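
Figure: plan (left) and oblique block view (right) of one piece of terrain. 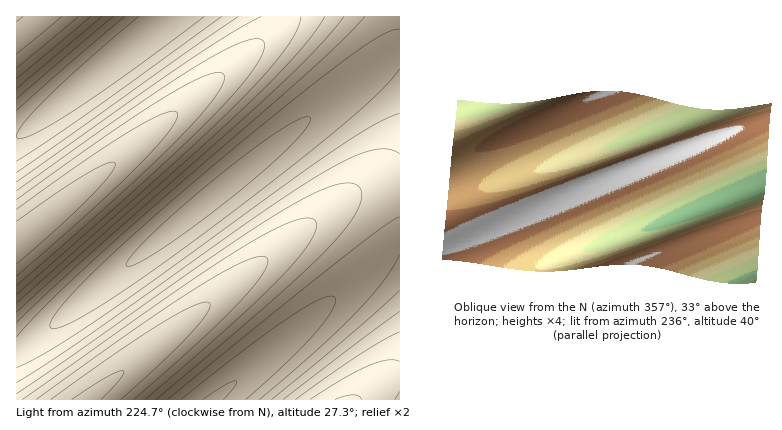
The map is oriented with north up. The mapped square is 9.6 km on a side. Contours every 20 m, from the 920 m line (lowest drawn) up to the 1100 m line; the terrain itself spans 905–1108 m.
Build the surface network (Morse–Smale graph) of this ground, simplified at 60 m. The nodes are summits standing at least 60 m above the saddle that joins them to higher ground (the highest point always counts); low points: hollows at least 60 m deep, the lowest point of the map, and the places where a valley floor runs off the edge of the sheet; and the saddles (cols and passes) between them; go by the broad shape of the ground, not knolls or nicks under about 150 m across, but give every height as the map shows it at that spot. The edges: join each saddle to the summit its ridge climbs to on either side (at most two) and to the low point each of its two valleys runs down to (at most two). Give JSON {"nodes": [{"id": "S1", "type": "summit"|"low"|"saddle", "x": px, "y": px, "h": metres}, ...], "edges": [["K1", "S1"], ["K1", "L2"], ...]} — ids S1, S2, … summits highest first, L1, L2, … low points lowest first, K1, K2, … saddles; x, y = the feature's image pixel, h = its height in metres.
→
{"nodes": [
{"id": "S1", "type": "summit", "x": 216, "y": 194, "h": 1108},
{"id": "S2", "type": "summit", "x": 160, "y": 26, "h": 1080},
{"id": "L1", "type": "low", "x": 20, "y": 240, "h": 905},
{"id": "L2", "type": "low", "x": 30, "y": 26, "h": 931},
{"id": "L3", "type": "low", "x": 88, "y": 398, "h": 935},
{"id": "L4", "type": "low", "x": 348, "y": 400, "h": 937},
{"id": "K1", "type": "saddle", "x": 16, "y": 352, "h": 1068},
{"id": "K2", "type": "saddle", "x": 16, "y": 136, "h": 1060},
{"id": "K3", "type": "saddle", "x": 400, "y": 238, "h": 1042},
{"id": "K4", "type": "saddle", "x": 280, "y": 16, "h": 994}],
"edges": [["K1", "S1"], ["K1", "L1"], ["K1", "L3"], ["K2", "S2"], ["K2", "L1"], ["K2", "L2"], ["K3", "S1"], ["K3", "L3"], ["K3", "L4"], ["K4", "S1"], ["K4", "S2"], ["K4", "L1"]]}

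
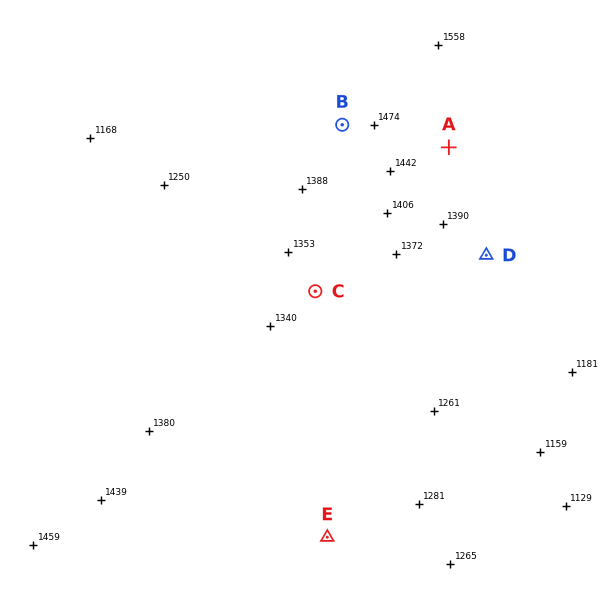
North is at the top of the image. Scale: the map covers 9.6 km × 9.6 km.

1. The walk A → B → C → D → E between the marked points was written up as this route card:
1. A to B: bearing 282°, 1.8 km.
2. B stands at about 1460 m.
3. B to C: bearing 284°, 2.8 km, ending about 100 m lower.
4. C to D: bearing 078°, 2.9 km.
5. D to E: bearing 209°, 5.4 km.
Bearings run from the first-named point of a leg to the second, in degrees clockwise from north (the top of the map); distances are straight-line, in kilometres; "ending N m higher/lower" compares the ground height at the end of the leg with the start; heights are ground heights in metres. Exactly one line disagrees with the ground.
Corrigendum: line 3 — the bearing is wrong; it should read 189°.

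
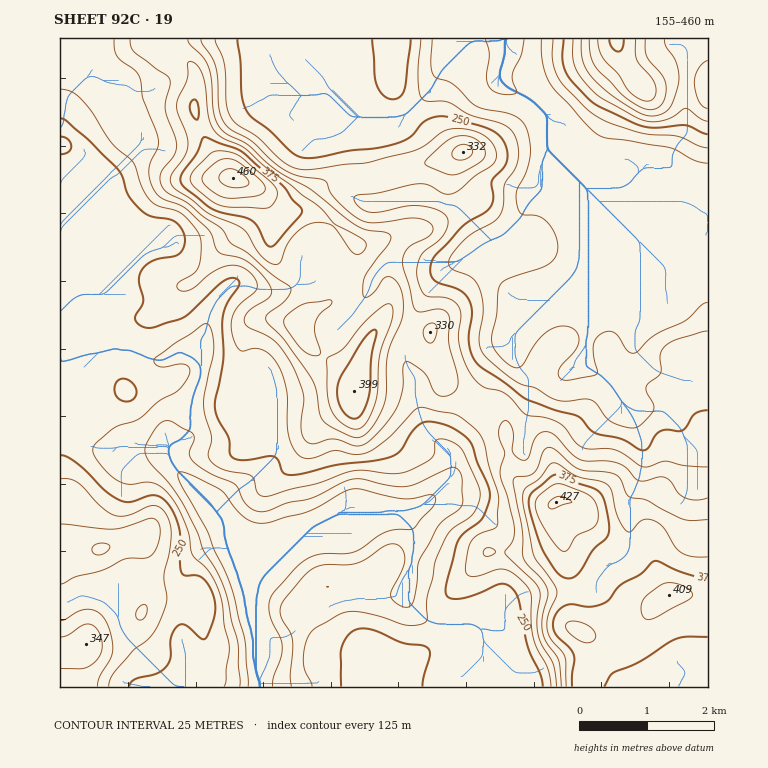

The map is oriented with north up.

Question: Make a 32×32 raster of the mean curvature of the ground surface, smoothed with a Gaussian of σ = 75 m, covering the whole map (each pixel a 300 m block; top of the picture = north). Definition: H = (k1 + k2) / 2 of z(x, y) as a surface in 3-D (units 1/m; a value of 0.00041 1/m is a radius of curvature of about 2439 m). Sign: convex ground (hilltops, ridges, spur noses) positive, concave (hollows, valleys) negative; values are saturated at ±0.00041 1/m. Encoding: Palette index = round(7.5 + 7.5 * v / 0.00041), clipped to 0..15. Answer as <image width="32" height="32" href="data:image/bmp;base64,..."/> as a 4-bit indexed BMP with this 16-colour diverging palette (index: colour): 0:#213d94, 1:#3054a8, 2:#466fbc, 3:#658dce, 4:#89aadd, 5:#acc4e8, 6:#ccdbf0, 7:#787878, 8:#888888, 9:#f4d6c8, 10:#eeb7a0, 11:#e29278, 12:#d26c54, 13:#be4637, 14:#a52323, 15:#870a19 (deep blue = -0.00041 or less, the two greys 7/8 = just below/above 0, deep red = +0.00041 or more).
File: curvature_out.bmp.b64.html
<image width="32" height="32" href="data:image/bmp;base64,Qk12AgAAAAAAAHYAAAAoAAAAIAAAACAAAAABAAQAAAAAAAACAAATCwAAEwsAABAAAAAAAAAAlD0hAKhUMAC8b0YAzo1lAN2qiQDoxKwA8NvMAHh4eACIiIgAyNb0AKC37gB4kuIAVGzSADdGvgAjI6UAGQqHAGkzZ4vCeIeImWZ3YU+Wd3e9l5d6sSjIipmXd1NaeHd3j2aEa7EomLuIiHcn/qmXZ0la1Y5gjHaHY4VnNvuGmmZld7e/M4uoZUO6dSGGWJzbhlWVnBZXzLuDe7Q2uUZ6loy3qGU3ZHZa1IjsmtpVWUWaruyERVVVRZR6xhq4p4x5Z2X+QkqGVGRFVUc/yuOJZppkuQJct5UUZSUln//WaGa4RoI4hZuZV6pyW7LUe1qIdGdknMpYtZiJkopW0mk2ZZdmZEaJeMboZCWLmbVXWniJinZauWWK+XZ4qqiJgzaJh5yZSKhkW/pmu5yGJoSJh2aZaXS4RIjqNZx4GEVoh3Z2VWVitRnFvRbJQiqmiVrLiYiXUcmPkl9W+FNWuYlWiYmImoKtvLk5482WZmZndlh3dovEEjZrdOVZhVZ3d3d4d3aZmgHIZYWVJHeHd3d3d3d3ZUma81XadlJIvJZ3d4d3d2IUVfZL69/4RGt2d3eId3VhO5at6xA2aLpHd3d3h3dlne//+4RHU0d4NXd3d3d3RZrf/1BbvPysiYR3eHZWlHlSXOcCRFVnr/yVeHU0SFa5RboCRndmRXqplWVlVlhomVn4FGeHd3aHNWU0dd9aiGZl+jV4d4i3R1RmaJr/S4Zlh+tWeHd3uDeFhZq7xleXe6qDVneId7pHhlZ4z3Nn"/>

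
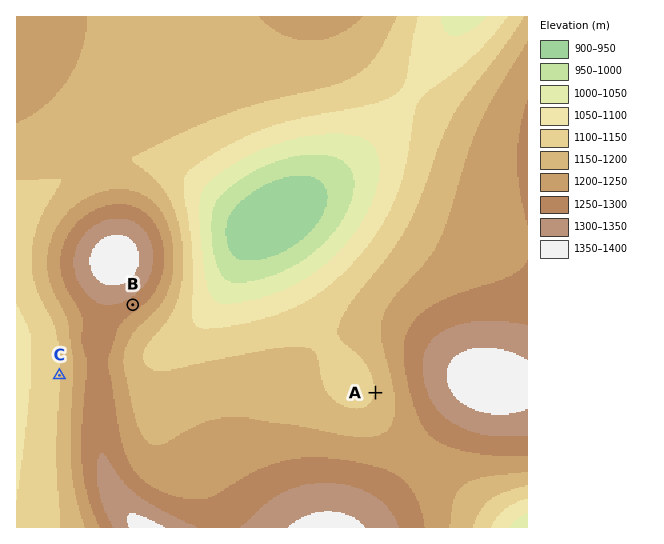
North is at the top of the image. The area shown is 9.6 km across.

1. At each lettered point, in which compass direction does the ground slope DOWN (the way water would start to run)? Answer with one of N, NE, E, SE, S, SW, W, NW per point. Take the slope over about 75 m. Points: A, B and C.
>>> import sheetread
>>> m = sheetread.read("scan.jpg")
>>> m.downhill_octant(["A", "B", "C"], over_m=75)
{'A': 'W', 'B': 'SE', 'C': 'W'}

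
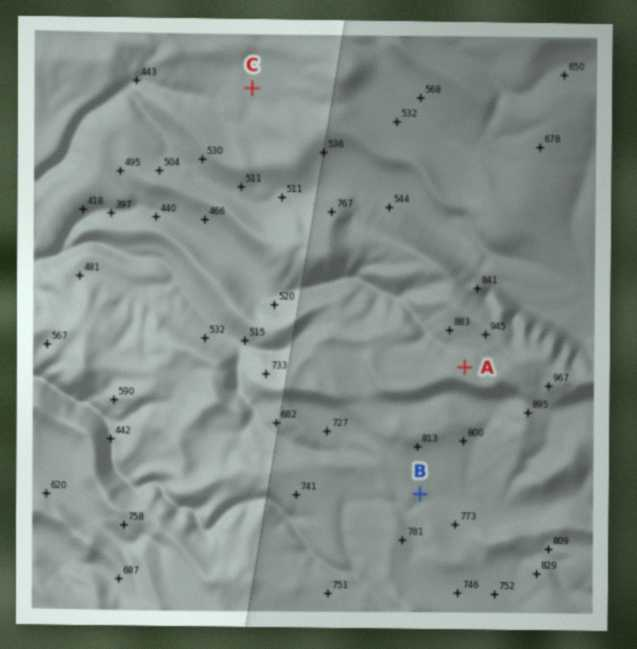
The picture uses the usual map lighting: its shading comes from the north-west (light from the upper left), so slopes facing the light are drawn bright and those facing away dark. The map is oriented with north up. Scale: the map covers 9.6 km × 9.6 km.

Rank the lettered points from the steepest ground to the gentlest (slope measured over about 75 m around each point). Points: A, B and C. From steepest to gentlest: A B C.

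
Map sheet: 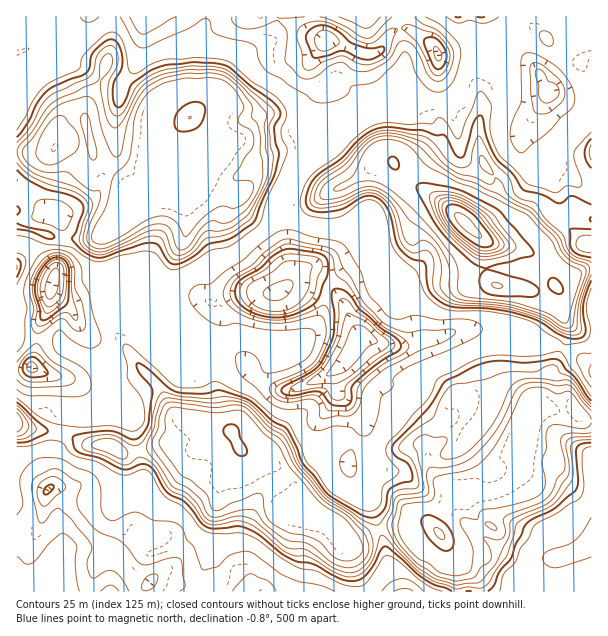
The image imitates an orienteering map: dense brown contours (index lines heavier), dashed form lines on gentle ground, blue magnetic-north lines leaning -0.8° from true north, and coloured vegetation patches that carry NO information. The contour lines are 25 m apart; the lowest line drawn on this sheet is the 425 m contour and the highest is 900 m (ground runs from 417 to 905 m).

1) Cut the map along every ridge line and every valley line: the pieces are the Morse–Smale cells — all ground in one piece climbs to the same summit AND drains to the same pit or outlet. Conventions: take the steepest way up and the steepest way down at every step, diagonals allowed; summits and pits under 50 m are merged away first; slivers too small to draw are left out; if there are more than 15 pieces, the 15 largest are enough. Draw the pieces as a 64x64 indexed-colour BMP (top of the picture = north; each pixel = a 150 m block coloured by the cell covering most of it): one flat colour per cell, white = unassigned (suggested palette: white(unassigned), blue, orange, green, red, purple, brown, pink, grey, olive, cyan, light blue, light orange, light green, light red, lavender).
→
<image width="64" height="64" href="data:image/bmp;base64,Qk12CAAAAAAAAHYAAAAoAAAAQAAAAEAAAAABAAQAAAAAAAAIAAATCwAAEwsAABAAAAAAAAAA////ALR3HwAOf/8ALKAsACgn1gC9Z5QAS1aMAMJ34wB/f38AIr28AM++FwDox64AeLv/AIrfmACWmP8A1bDFAMzMzMzMzMzMzMzMzDMzMzMzMzMzMwAAAAd3d3AAAAAAzMzMzMzMzMwzMzMzMzMzMzMzMzMzAAAAB3d3dwAAAADMzMzMzMzMzDMzMzMzMzMzMzMzMzMAAAAHd3d3dwAAAMzMzMzMzMzMMzMzMzMzMzMzMzMzMAAAAAd3d3d3cAAAzMzMzMwzzMwzMzMzMzMzMzMzMzMwAAAAd3d3d3d3dwDMzMzMwzM8zDMzMzMzMzMzMzMzMzAAAAB3d3d3d3d3d8zMzMwzMzMzMzMzMzMzMzMzM4iDAAAAB3d3d3d3d3d3zMzMwzMzMzMzMzMzMzMzMzM4iIhERABHd3d3d3d3d3fMzMzDMzMzMzMzMzMzMzMzM4iIiEREREd3d3d3d3d3d8zMzDMzMzMzMzMzMzMzMzOIiIiERERERHd3d3d3d3d3zMzMMzMzMzMzMzMzMzM4iIiIiIRERERER3d3d3d3d3fMwMMzMzMzMzMzMzMzMziIiIiIRERERERERER3d3d3dwAAMzMzMzMzMzMzMzMziIiIiIREREREREREREd3d3d3AAAzMzMzMzMzMzMzMzOIiIiIhERERERERERERHd3d3cAADMzMzMzMzMzMzMzOIiIiIiEREREREREREREd3d3dwAAMzMzMzMzMzMzMzOIiIiIiIRERERERERERER3d3d3AAAzM/////////8zOIiIiIiIiERERERERERERHd3d3cAAAP///////////OIiIiIiIiIRERERERERERER3d3dwAAD//////////uCIiIiIiIiIhERERERERERERHd3d3AAAP////////7u4IiIiIiIiIiEREREREREREREd3d3AAAAD///////7u7oiIiIiIiIiERERERERERERERAAAAAAAAP///////u7uiIiIiIiIiEREREREREREREREAAAAAAAA///////u7u6IiIiCiIiIRERERERERERERERAAAAAAAD//////u7u4IiIgiIiKIREREREREREREREREAAAAAAAADwAA/u7u7oiIgiIiIiJEREREREREREREREQAAAAAAAAAAADu7u7giIgiIiIiIiREREREREREREREREAAAAAAAAAAAO7u7uAIiCIiIiIiIkREREREREREREREQAAAAAAAAAAO7u7u4ACCIiIiIiIiJEQiJEREREREREIiAAAAAAAAAO7u7u7uAJmZmZmSIiIiIiIiIiREREQiIiIAAAAAAAAA7u7u7u7gmZmZmZkiIiIiIiIiIiIiIiIiIgIgAAAAAA7u7u7u7uCZmZmZmZIiIiIiIiIiIiIiIiIiIiAAAAAADu7u7u7u4JmZmZmZkiIiIiIiIiIiIiIiIiIiIAAAAAAO7u5VXu5dCZmZmZmSIiIiIiIiIiIiIiIiIiIgAAAAAADu5VVVVV3d3d2ZmZIiIiIiIiIiIiIiIiIiIiAAAAAAAA5VVVVV3d3d3dmZmSIiIiIiIiIiIiIiIiIiIAAAAAAABVVVVVXd3d3d2ZmZkiIiIiIiIiIiIiIiIiIgAAAAAAAFVVVVVd3d3d3ZmZmZkiIiIiIiIiIiIiIiIiAAAAAAAAVVVVVd3d3d3dmZmZmZIiIiIiIiIiIiIiIiIAAAAAAABVVVVd3d3d3d2ZmZmZmSIiIiIiIiIiIiIiIlAAVVVQBVVVVV3d3d3d3ZmZmZmZmZIiIiIiZmIiIiIiVVVVVVVVVVVVXd3d3d3dmZmZmZmZmSIiIiZmZiIiIiJVVVVVVVVVVVVd3d3d3d2ZmZmZmZmZkiIiJmZmYiIiIlVVVVVVVVVVVV3d3d3d2ZmZmZmZmZmZIrsiZmZmImYmVVVVVVVVVVVVXd3d3dEaqqmZmZmZmZmbu7ImZmZmZmZVVVVVVVVVVVXd3d0RERGqqqmZmZmZmbu7siZmZmZmZlVVVVVVVVVVVR3dEREREaqqqqmZmZm7u7u7JmZmZmZmVVVVVVVVVVVVERERERERGqqqqqmZm7u7u7smZmZmZmZVVVVVVVVVVVURERERERERqqqqqpm7u7u7u2ZmZmZmZlVVVVVVVVVVVREREREREREaqqqqqru7u7u7ZmZmZmZmVVVVVVVVVVVVURERERERERGqqqqqq7u7u7ZmZmZmZmZVVRFVVVVVVVVVERERERERGqqqqqqru7u7tmZmZmZmZlVVERFVVVVVVVUREREREREaqqqqqqu7u7u2ZmZmZmZmVVVREVVVVVVVURERERERERqqqqqqq7u7u7tmZmZmZmZVVVERVVVVVVERERERERERGqqqqqqru7u7u2ZmZmZmZlVVERFVVVVREREREREREREaqqqqqru7u7u7ZmZmZmZmVVURERVVVRERERERERERERGqqqqqu7u7u7tmZmZmZmZVURERFVVREREREREREREREaqqqqq7u7u7tmZmZmZmZlVRERERUREREREREREREREaqqqqqru7u7u2ZmZmZmZmVRERERERERERERERERERERqqqqqqq7u7u7ZmZmZmZmBVERERERERERERERERERERGqqqqqqru7u7tmZmZmZmABERERERERERERERERERERERqqqqqqu7u7u2ZmZmZgAAERERERERERERERERERERERGqqqqqq7u7u7ZmZmZgAAARERERERERERERERERERERqqqqqqqru7u7tmZmZgAAABEREREREREREREREREREaqqqqqqqru7u7u2ZmZgAAAA"/>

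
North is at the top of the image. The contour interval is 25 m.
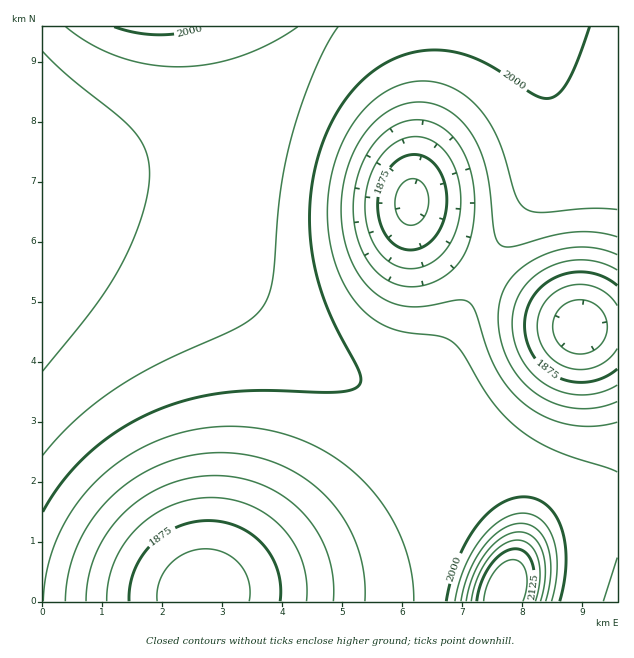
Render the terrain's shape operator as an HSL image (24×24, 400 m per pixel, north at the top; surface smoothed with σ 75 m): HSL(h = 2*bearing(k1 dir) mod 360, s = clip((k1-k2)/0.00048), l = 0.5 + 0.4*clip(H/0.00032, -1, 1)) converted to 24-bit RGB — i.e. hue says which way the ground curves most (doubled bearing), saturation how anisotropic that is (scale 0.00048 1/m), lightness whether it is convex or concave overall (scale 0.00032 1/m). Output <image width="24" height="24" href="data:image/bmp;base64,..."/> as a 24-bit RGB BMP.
<image width="24" height="24" href="data:image/bmp;base64,Qk32BgAAAAAAADYAAAAoAAAAGAAAABgAAAABABgAAAAAAMAGAAATCwAAEwsAAAAAAAAAAAAAiohzhYRxf39veHhucXJsbG5ra25rbG9rcXRteHpugIFvhoZxi4pzjIx1jIt4f4Z4GUyHA064++DQ+ODR8ce9ACd7P1uLfn+AioFzhn1xgHhweXNvc29ub25tbG9ua3FtbXVscntueIFvfodxg4tzhox1iIx4hIl5P3uLAGR05+qh+N3T987NIwCnMzmNfH2Bi3t0iHZyg3JxfXByd290cm50bXBzbXV0bXlybn5wcoNweIhxfYtzgYx2g4t4g4p6aYmAB4Z2ANVC+ums/ouOmwHCVT6PfHyBjHZ1inN2hnJ4gnF6fXB9dW96b3F6bnh7bn57b4J4cYZ2copzd4x0fIx3f4t5gYl6e4d6TI52CZoxoPMA/lkXtR6IelmNfn2CjXZ7jHR9inOAh3KDgHGEd3GCcHGBcHmCcIKEcYaBcol+c4t7dYx4eIx4e4p6fol7f4d8d4d7UZBeYaE0rYM6mFNsg3GKgH2GjXiAjXaDjHWHinOLgnOJeXKHcnKHcnqHcoKIcoqJdIuFdYyBd4x/eYt9e4p8fIh8fYd9fYZ/eIl/b45zfItzf3eNfHeSgnmRjHmDjXiHjXaLiXWNg3SMe3SLdHOLc3uLdIKLdYmMdoyKd42GeIyEeouCfImBfYeBfoiAfYqCepCJd5eVdJGccYChdHCihnGginuFi3mJjHiMiHeNgneNfHaNdnaMdnuMdoGMd4eMd4yNeI2KeYyIeouHfImHfoiGf4qDfJGDdpuKcKWbaZ+qZICsaWKtjGWsiHyGiXuJiXqLhnmLgnmMfXiMeXiMeHyMeIGMeYaMeYuMeY2MeY6Meo2Ne4iMf4eKgYyFfJd/cqSAZqyNWquoVHyjXFOfj1Wmhn2Fh3yHhnyIhHuJgXuKfnqKe3qKen2Ke4GKe4aKe4yMeY+MeJGPd42SeIWRfoKOhY2Gh5x9d6lvXapoU5N4T296VU5zglCBhH6EhH2FhH2GgnyHgXyIf3yIfHyIfH6IfYKIfYiJe4yIeZGKdZWRcpGXcoKXenmTkYSKoZ98m6xre6FXVndQS1VRS0hOXktSgn6Dgn6Dgn6EgX2FgH2Ff32GfX2Gfn+GfoOGfoiFe46Dd5aFcZuPapedaH2bdm+YmnmPq4Z1tZhkopBRb2lNTEpISUdHUlJJgX+CgX+CgX6DgX6DgH6Df36Efn6Ef4CEgISEfol/epJ7dJt8a5+HYZ+fXHiabWCYoWqUtmhrwnNdtWRKgU9MWUpQSUpOS19SgH+BgH+BgH+BgH+CgH+Cf3+Cf3+CgIGCgISAgox9gJZ4dKBxZqJ3WpmPUnGOX1SNnVuSuV1uyltbw1Jaok5veVF9UFVzUIKBgH+AgH+AgH+BgH+BgH+Bf3+Bf3+BgIGAg4V/h458ipt3gqRvZaFjWI15SmZ8Tkl5i1SFsVhqxWBlw2J2s1+VilmlVl2fVpCmgH+AgH+AgH+AgH+Af3+Bf3+BgICBgYGAhYZ+jZB7lZ51lKdtfZ9jWn5mRlppQEBlc1N0nlxduHBnuHJ6r3Sejm2rZmyrZo2sf4CAf3+Af3+Af3+Bf3+Bf3+BgICBgYGAhoZ+kZB7n551qKhtmp5kanRgRk5fO0BbV1Nkinhkqo5sq4l6oYGPjXyfdXehc4egf4CBf4CBf3+Bf3+Bf3+Bf3+BgH+BgoCAhoN+kIt7npN2qJZuoIZkemFgTUljPENfT2NocYdim6RrpaN4l5CDi4SPfX+ReoOQf4GCfoCCfoCDfn+Dfn6Df36DgX+Dg3+ChYF/joV8nIl3p4VvpHBmi11xX0x0QkpvTXJ4XpBnfqRpkKJ0kJZ9iImCgYOGfoGGfoKEfoGFfYCGfX6GfX2Gf32GgX6FhH6Fhn+BjIB9mIB4o3lypWlwmV2FcFKJSlGDUX6KXZp7a6NqgZ9zhpR6hIl+gYOAgIGBfYWHfIOIe4GJe36KfHuKf3uKgnyJhX2IiH6Fi31/k3p6nXR4om2AoGOVfFmYVFmUWIOXYZ6NbZ95eJl1gJB6gYd9gIJ/gICAe4mLeoaMeYKOeHyOeniOf3mOhHmNiHqMinyIi3yDkHp/l3d/nXKInmuag2OdYGGbYoOcapyWcpmDd5N7fYt7gIV+gIF/gIB/eI6Pd4qRdoOSdXuSd3WSgHWSh3aRjXiQjnmLjXqFj3qCknmClnaJmHKXhW6ZbGuYbYKYcZWWdpKIeo2AfYd9f4N+gIF/gIB/dZKPc46TcYSUcHiUdHCUgHGUi3KTk3SSkXaKj3iEj3mBj3qBkHmGkXiQhXaRdnWRdYCRd4uPeoyIfIiCfoR/f4F/f4B/gIB/"/>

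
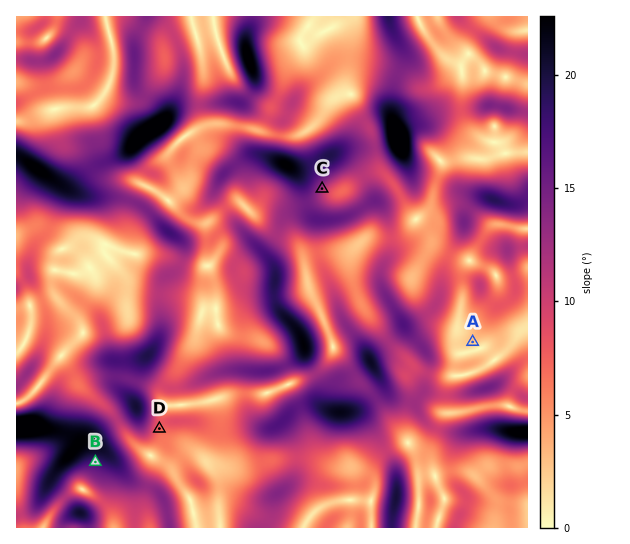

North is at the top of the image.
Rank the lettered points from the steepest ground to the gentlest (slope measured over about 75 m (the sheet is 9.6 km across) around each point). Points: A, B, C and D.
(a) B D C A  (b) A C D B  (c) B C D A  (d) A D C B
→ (c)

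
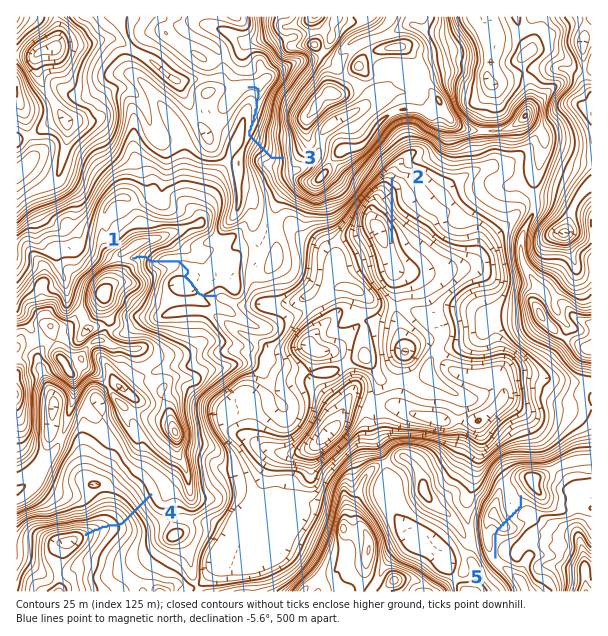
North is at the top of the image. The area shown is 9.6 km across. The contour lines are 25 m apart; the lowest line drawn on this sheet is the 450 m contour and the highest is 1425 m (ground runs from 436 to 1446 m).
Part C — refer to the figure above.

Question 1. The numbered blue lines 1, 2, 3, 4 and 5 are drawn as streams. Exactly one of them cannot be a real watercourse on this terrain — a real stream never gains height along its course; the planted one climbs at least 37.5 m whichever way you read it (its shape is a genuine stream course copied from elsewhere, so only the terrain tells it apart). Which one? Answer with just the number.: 5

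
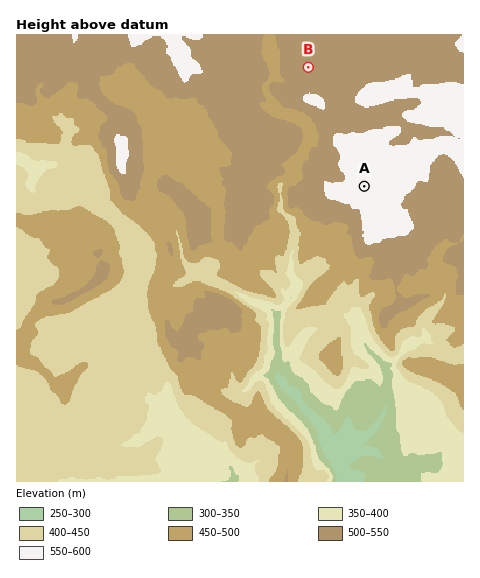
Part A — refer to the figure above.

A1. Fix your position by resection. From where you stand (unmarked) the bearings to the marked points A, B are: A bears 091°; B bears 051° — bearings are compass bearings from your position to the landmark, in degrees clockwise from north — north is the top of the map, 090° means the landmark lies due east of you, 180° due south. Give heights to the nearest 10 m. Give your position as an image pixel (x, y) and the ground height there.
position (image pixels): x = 166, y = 183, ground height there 520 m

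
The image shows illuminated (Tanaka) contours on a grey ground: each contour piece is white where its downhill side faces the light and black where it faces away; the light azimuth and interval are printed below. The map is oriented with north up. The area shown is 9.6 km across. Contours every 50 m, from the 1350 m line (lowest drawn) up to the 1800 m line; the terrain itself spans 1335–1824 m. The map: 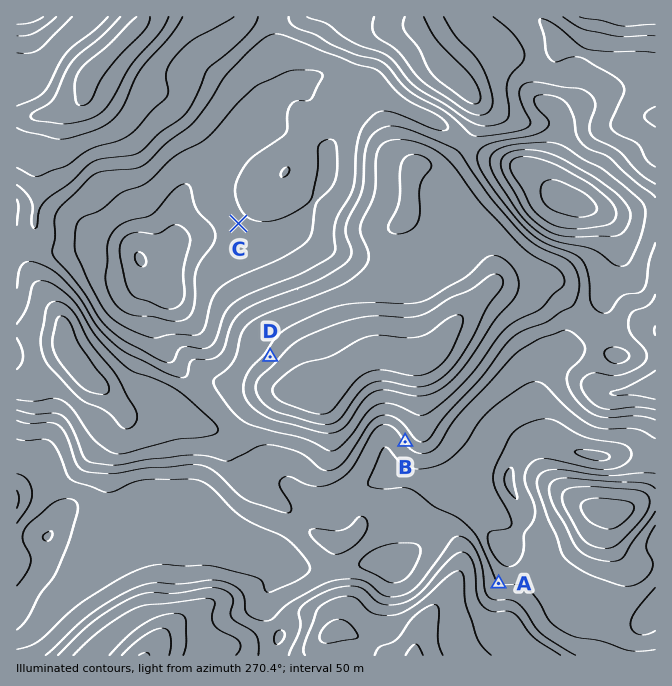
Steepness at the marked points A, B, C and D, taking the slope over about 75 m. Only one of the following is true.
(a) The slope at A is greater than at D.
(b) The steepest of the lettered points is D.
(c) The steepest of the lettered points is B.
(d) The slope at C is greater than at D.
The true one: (c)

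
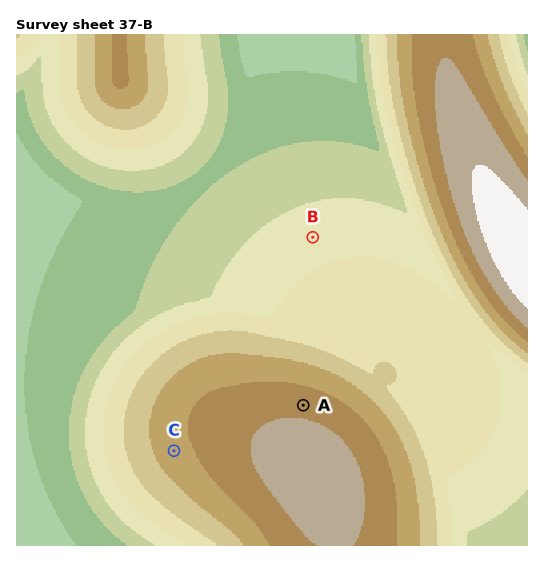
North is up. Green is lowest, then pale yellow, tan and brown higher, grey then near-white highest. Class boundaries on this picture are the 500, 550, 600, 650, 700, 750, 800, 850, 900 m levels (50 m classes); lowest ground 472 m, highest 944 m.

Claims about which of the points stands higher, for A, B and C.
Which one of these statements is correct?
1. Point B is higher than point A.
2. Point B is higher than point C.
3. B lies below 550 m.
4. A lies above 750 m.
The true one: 4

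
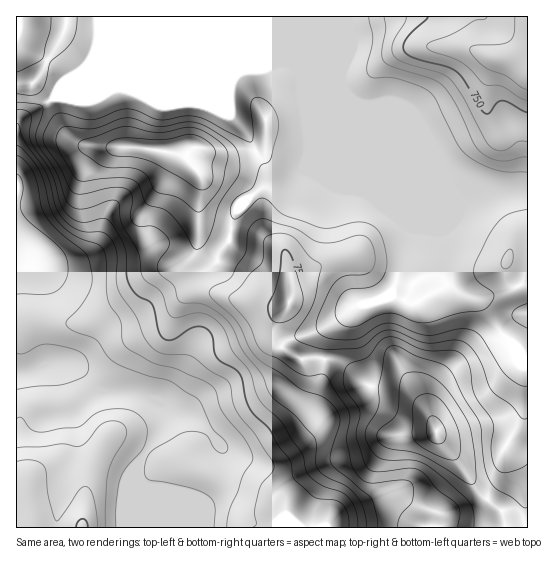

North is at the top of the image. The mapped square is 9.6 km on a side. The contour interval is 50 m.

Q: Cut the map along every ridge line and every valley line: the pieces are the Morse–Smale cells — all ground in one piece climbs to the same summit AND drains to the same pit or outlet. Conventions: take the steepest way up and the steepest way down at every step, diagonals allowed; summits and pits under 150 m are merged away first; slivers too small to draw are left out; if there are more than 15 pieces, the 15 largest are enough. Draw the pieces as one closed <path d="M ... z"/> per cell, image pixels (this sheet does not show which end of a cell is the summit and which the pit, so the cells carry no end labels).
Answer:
<path d="M287 63l-12 0-16 6-18 2-52 21-49 1 39 0 51 22 22 27 17 33 12 8 12 0-4 4-24 0-21 15-9 13-6 27-13 23-6 6-51 24-25 22-28 11-27 31-5 2-15 1 10 1 9 5 21 23 39 2 19 7 6 5 2 5-2 15-26 38 0 12 6 12 0 40 384 1 1-334-35-2-31 11-61-26-98-95-6-12z"/><path d="M527 16l-428 0 0 26-4 13-6 8-33 34 23 4 34-13 10 0 10 4 56 0 52-21 18-2 16-6 12 0 10 7 6 12 98 95 61 26 31-11 34 1z"/><path d="M123 88l-10 0-34 13-25-4-33 23-5 6 0 139 17 4 4 9 0 52 9 34 28-3 5-2 27-31 28-11 25-22 51-24 6-6 13-23 6-27 9-13 21-15 24 0 3-2-11-2-12-8-17-33-22-27-51-22-38 0z"/><path d="M69 363l-20 0-14 6-19 5 0 153 126 1 1-41-6-12 0-12 20-28 7-14 1-11-6-9-21-8-39-2-21-23z"/><path d="M98 16l-82 1 1 108 4-5 34-23 34-34 6-8 4-13z"/><path d="M19 265l-3 1 1 107 18-4 10-6-8-33 0-52-4-9z"/>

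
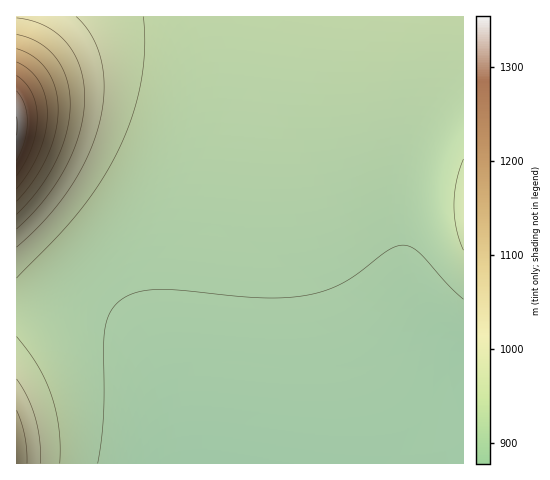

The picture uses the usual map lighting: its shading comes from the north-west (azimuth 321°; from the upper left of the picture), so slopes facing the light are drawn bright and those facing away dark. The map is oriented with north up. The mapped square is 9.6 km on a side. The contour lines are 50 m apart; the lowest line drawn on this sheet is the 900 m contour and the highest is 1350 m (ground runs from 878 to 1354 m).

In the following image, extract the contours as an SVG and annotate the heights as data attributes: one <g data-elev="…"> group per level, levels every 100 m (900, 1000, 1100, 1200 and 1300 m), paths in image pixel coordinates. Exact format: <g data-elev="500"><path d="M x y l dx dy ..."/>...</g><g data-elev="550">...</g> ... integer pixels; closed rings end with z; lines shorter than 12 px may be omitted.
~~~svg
<g data-elev="900"><path d="M98 463l5-46 1-71 1-19 3-11 5-9 7-7 10-5 14-4 18-2 97 9 26 0 22-3 19-5 16-7 15-9 31-23 8-4 7-2 8 2 8 6 29 32 15 14"/></g><g data-elev="1000"><path d="M40 463l0-23-5-22-8-21-10-18"/><path d="M17 247l28-27 24-31 18-31 12-33 5-31-2-31-4-14-5-11-8-12-9-9"/></g><g data-elev="1100"><path d="M17 214l22-25 17-28 11-29 3-28-4-26-4-11-6-10-8-8-9-6-11-5-11-4"/></g><g data-elev="1200"><path d="M17 189l13-18 9-19 6-20 2-19-2-16-6-15-10-12-12-8"/></g><g data-elev="1300"><path d="M17 161l8-20 2-19-3-18-7-13"/></g>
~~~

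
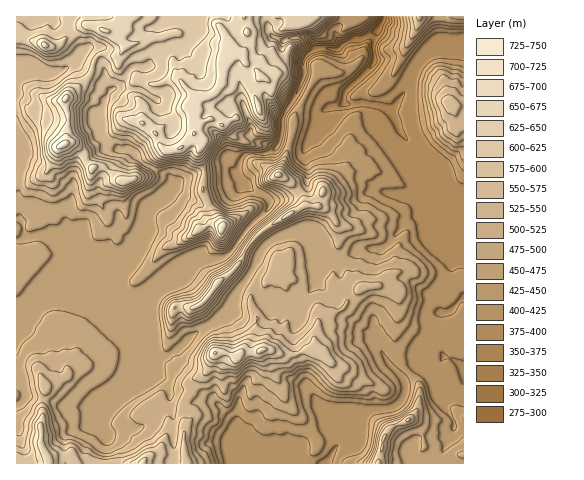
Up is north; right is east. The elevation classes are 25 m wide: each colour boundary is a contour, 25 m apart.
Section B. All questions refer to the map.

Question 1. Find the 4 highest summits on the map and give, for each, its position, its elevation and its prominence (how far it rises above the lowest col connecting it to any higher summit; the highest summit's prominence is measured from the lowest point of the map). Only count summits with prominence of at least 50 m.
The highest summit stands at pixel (63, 145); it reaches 735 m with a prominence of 443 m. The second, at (181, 147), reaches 702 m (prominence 98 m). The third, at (222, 228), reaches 689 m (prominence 132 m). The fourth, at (45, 45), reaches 684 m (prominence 70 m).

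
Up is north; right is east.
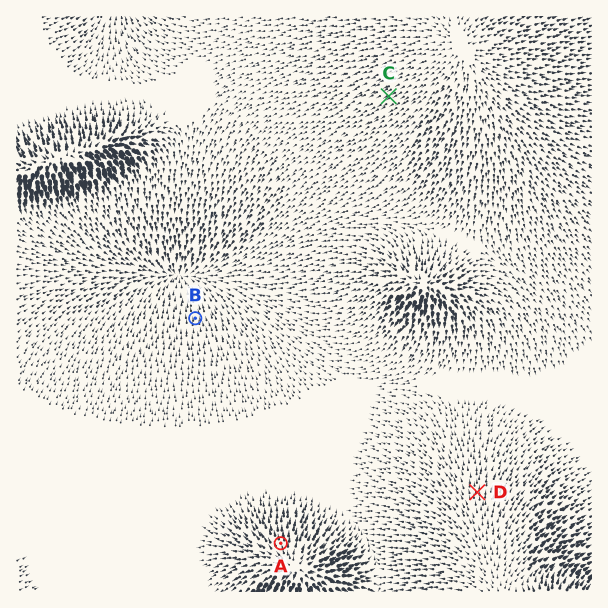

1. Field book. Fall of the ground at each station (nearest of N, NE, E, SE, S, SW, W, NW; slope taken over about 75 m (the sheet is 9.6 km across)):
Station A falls N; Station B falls N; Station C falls SW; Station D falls N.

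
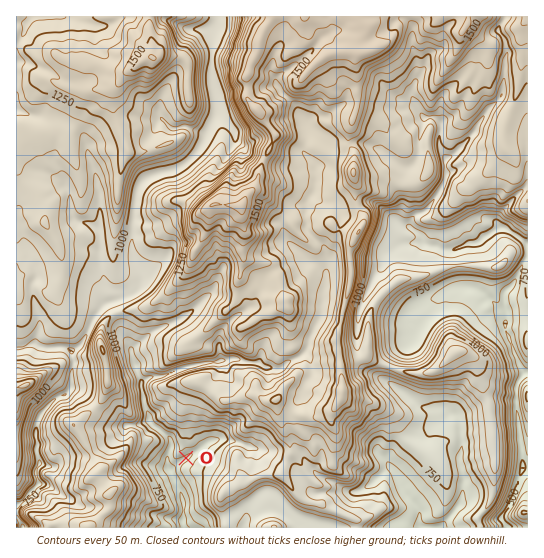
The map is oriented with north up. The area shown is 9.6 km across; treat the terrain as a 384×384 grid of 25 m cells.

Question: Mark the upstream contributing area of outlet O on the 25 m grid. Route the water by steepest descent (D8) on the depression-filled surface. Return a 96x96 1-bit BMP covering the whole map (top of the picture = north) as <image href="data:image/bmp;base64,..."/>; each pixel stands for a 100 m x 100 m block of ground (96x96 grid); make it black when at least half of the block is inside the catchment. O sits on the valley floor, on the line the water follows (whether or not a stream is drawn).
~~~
<image width="96" height="96" href="data:image/bmp;base64,Qk2+BAAAAAAAAD4AAAAoAAAAYAAAAGAAAAABAAEAAAAAAIAEAAATCwAAEwsAAAIAAAAAAAAA////AAAAAAAAAAAAAAAAAAAAAAAAAAAAAAAAAAAAAAAAAAAAAAAAAAAAAAAAAAAAAAAAAAAAAAAAAAAAAAAAAAAAAAAAAAAAAAAAAAAAAAAAAAAAAAAAAAAAAAAAAAAAAYAAAAAAAAAAAAAAA+AAAAAAAAAAAAAAB/gAAAAAAAAAAAAAD//AAAAAAAAAAAAAP//AAAAAAAAAAAAAf//gAAAAAAAAAAAA///gAAAAAAAAAAAB///wAAAAAAAAAAAB///gAAAAAAAAAAAB///gAAAAAAAAAAAB///gAAAAAAAAAAAB///AAAAAAAAAAAAB///AAAAAAAAAAAAB//+AAAAAAAAAAAAB//+AAAAAAAAAAAAB//+AAAAAAAAAAAAB//+AAAAAAAAAAAAB/DwAAAAAAAAAAAAB+AAAAAAAAAAAAAAA4AAAAAAAAAAAAAAAQAAAAAAAAAAAAAAAAAAAAAAAAAAAAAAAAAAAAAAAAAAAAAAAAAAAAAAAAAAAAAAAAAAAAAAAAAAAAAAAAAAAAAAAAAAAAAAAAAAAAAAAAAAAAAAAAAAAAAAAAAAAAAAAAAAAAAAAAAAAAAAAAAAAAAAAAAAAAAAAAAAAAAAAAAAAAAAAAAAAAAAAAAAAAAAAAAAAAAAAAAAAAAAAAAAAAAAAAAAAAAAAAAAAAAAAAAAAAAAAAAAAAAAAAAAAAAAAAAAAAAAAAAAAAAAAAAAAAAAAAAAAAAAAAAAAAAAAAAAAAAAAAAAAAAAAAAAAAAAAAAAAAAAAAAAAAAAAAAAAAAAAAAAAAAAAAAAAAAAAAAAAAAAAAAAAAAAAAAAAAAAAAAAAAAAAAAAAAAAAAAAAAAAAAAAAAAAAAAAAAAAAAAAAAAAAAAAAAAAAAAAAAAAAAAAAAAAAAAAAAAAAAAAAAAAAAAAAAAAAAAAAAAAAAAAAAAAAAAAAAAAAAAAAAAAAAAAAAAAAAAAAAAAAAAAAAAAAAAAAAAAAAAAAAAAAAAAAAAAAAAAAAAAAAAAAAAAAAAAAAAAAAAAAAAAAAAAAAAAAAAAAAAAAAAAAAAAAAAAAAAAAAAAAAAAAAAAAAAAAAAAAAAAAAAAAAAAAAAAAAAAAAAAAAAAAAAAAAAAAAAAAAAAAAAAAAAAAAAAAAAAAAAAAAAAAAAAAAAAAAAAAAAAAAAAAAAAAAAAAAAAAAAAAAAAAAAAAAAAAAAAAAAAAAAAAAAAAAAAAAAAAAAAAAAAAAAAAAAAAAAAAAAAAAAAAAAAAAAAAAAAAAAAAAAAAAAAAAAAAAAAAAAAAAAAAAAAAAAAAAAAAAAAAAAAAAAAAAAAAAAAAAAAAAAAAAAAAAAAAAAAAAAAAAAAAAAAAAAAAAAAAAAAAAAAAAAAAAAAAAAAAAAAAAAAAAAAAAAAAAAAAAAAAAAAAAAAAAAAAAAAAAAAAAAAAAAAAAAAAAAAAAAAAAAAAAAAAAAAAAAAAAAAAAAAAAAAAAAAAAAAAAAAAAAAAAAAAAAAAAAAAAAAAAAAAAAAAAAAAAAAAAAAAAAAAAAAAAAA="/>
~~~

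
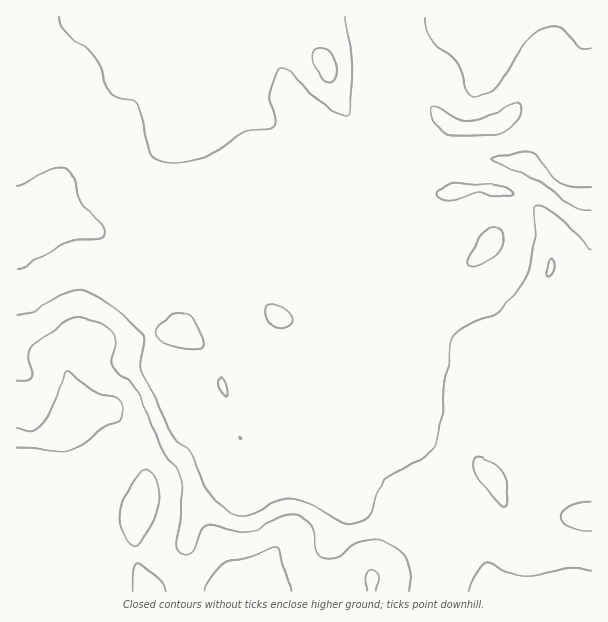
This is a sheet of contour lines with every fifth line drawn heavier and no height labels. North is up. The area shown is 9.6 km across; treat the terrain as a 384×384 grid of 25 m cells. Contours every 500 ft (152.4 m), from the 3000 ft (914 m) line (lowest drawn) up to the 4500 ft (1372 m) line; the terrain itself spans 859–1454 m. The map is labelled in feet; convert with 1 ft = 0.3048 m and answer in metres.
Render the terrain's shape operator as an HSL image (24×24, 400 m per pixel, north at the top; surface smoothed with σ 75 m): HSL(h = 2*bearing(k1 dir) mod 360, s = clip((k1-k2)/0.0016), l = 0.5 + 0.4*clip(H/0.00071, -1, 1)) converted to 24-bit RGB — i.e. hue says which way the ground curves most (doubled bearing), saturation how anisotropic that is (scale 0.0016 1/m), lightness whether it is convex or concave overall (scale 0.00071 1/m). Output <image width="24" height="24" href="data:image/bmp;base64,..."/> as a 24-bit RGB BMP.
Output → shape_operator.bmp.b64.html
<image width="24" height="24" href="data:image/bmp;base64,Qk32BgAAAAAAADYAAAAoAAAAGAAAABgAAAABABgAAAAAAMAGAAATCwAAEwsAAAAAAAAAAAAAe3+EfISHi32BdnKAQ12I1/fUPQ/ZXEbVo6DCzrTCj4GlfbCwWGTFSh664du32cyxPEGkWDyXmohkWGBxg2lVgoZRbn1bfnhdf398f3hygoZwc2p/k65NuOoTHTIrJzxLndWKiWfI4YyzvsVUIWRTHDyV4u3eza66wyHQX0mStIOXbziFrWFRkpxocGpQgW5CfXpvhG9rcp9uVE2Dz2Nn1c2CLXt/HJKbkvWrGyuT3ZTX8tnmVnvjFGqFtpA+4CwMdy4qTnBOj2JUcSZttc+ah4vCplbRm5rDeniVgZ2ogZ2qQ0x/fm7J8+bYSHyfE/Cgh4AnHiUOKokb5dxuqAsxSiAfPDEe0IlssHqIj35lYD5bRVGWmuecR3+xVH7SxsPrb3eQhp1xiVxqbHWAN4R39/HUjITDQaSqTRhEf392Tn45c2gbdkErdpBaLYiahLC80KjXvn3Slzi/m+G6jNGdVD5mWXFBZH0pgYBLhnE6Zoc/WnxbUn1jvfyYVWW1lBOPfkN3oHVEfJNGRraRj9HikpfTSmqdSIFZg4FUoj17s4a9reW7q0eGflKAgH9/gH98amjP2Zbfn6vDVnGAX8Zzu/OvKA00eSxRhz6fpOvWiJPdlsbVfkBnhVlGfmBncXRfWlhMX3JcsMp7p4NFe0tXgHt9fmRlllxDPUitxWORypOlnIbN0vHXQ8JZMgg8d2p/odhNQsdRVmU9hk0wdVRRfJFqeWZ4g1x4Z4aCVW6G0MZkhGhUc4tpdGGHmVynn6nEYxtax6Q1qcd1VdSW1+KxjQeIaUJ5Y0d6z/G4TT2jcStbnpVfXJVoc4GAamh8hVl+bq+APjiH182ug3Ogmp6KUm+IbpSeo6l4MB1us+C80sGHl6Eke3wXLA4mbVE2OpcvnPGcYxNrnkVqoa5/eJJtVHBlakRWjJ9cYqldLEBkz8uJg3aboY2Oa2OFXW94rolkNXXXe62s26O45NzvfWbcbgnKr5nW1PfkSB2LUQ09urdUeb5heGmkbFCdXoC0hcDGlq5iJVeGps+voH+mp1J1fZ5uT2ycnMPIXUx+gXGbtNehu5R1oTWOMUebrNHZ362eNgZGgV3H3e7sudDqazy1h1CgYaGHlkmcxtaqKn2ScXlEpHlYr1m70Z5lK3Q4V4I9Rl9eX5VPw8xYiFhEiT9GTnlYZIYqmiQYVD91R7WOp+CYfidNmEZwga+fZrm+RH600a6edSdvd4U/SLYzHlN5/6HBlN5FMXZ0VW6Cg5FzsKNkiUxhlZ5vglBnfnJsgH57ZHuVR8FdgV42fVNne6acobZ+e0RTSHlGlIQ/WTKu4qjh3cJSBywknxK3++jQGzV7VW1VaYRdoJFojE9ZknNSgHBvf4B/gH9/e4J1gHxvdH58e4Rlgnk8dToffp0pT4Zmfn9+QH9kJ32Q+dLeFEr1BFqJ/fvOIg7WaX5panpagEo+knJTnI9kdIRYZnpSeGBSjGpEfIJCYXJCe0lTqVZ1d5+42/DoI06yfk9RfVAYDC4FZbgAZAAJAOOG0PrPPxZ1ZJRBSmhldHWUmYKLn3l+lnl2fYFzV2p+noynnKW6eI2+TGanh6+9uu3ny1ynaQxHN3z40cz/18z/gp//zOr/o//sPgAEMBwDq5W1UGmHVHxshX+Sm4CcrnWMoW5aQn5ESqxgbqV2gktle1pqbt5yek4pTAkamP23EKqhJVMKi5gG1tAJcUILOQQGuRJ717/ql2yQnGybZ5iRX4OAgW5/p2if2qfWsqbVS61yWmBBeYRbesKchrxkPw0xnPi5MbXzaiZYkxAGlYkKfH8FUIcTGYNnYN3bpsfPbmaKmoakmXycdFFnWIFZZLGYgb+nymuixH61a2KvgMC4ba+HUg0xZek/WP+NSgs0XhBF0/jtzOH/3cz/8dT3QMjTMH5ye41SeH+AZ4mDmlObsnadfrSlZJd1aXJYk2Bfs4l6d5J2dptmXR5LmBtM2P/MBgUwhRN0pvHQjOucI1UlEjAd7pyh2oisPjtyeIBmeIFkcGNXWT5LoMJ9fJKBfnyAZ2F0aJJsj7ecqJW5q2GvVAxszPDK3PjTDAAzWdeNn+asmmSPlTSKTXVeHIce6olkVE1veoB+g3aahEGBYKZkd8aIfnSDgmBuaItbbq58hZFcdFk8YCQtMG+dz/zV6ZeQFQAznfGVaqFfZ0lgh09pf3+APXt214+DhXarYYGleFiFeUqxtdyzX3iKenKBpE+ticSSX4aMl1uBp023dnXDetesgMkxslszNRaDw+KXZ3hcWkRtgH9/gIB/eoB+QoxGt5tXdVBj"/>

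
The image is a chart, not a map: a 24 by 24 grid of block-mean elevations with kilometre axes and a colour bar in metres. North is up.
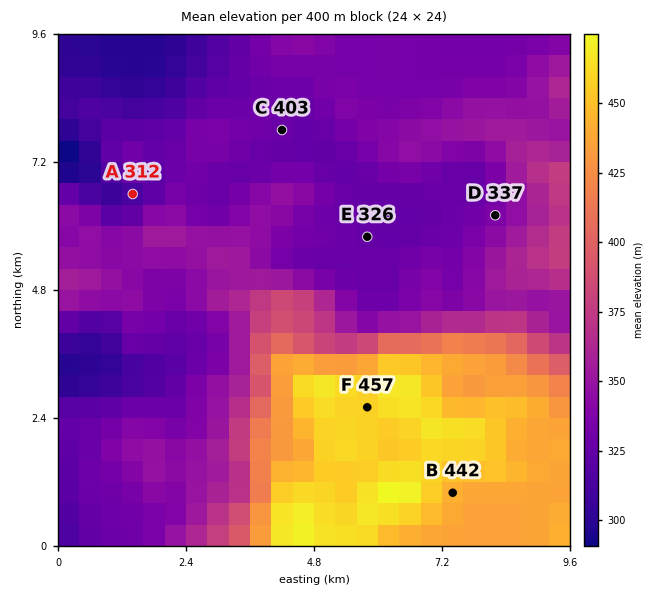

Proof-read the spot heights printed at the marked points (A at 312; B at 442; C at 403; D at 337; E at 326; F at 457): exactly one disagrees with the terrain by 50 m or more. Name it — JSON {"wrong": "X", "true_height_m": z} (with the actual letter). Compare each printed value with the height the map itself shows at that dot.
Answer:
{"wrong": "C", "true_height_m": 328}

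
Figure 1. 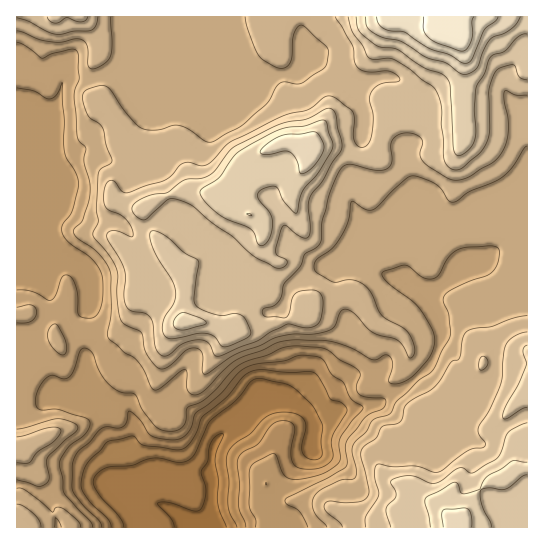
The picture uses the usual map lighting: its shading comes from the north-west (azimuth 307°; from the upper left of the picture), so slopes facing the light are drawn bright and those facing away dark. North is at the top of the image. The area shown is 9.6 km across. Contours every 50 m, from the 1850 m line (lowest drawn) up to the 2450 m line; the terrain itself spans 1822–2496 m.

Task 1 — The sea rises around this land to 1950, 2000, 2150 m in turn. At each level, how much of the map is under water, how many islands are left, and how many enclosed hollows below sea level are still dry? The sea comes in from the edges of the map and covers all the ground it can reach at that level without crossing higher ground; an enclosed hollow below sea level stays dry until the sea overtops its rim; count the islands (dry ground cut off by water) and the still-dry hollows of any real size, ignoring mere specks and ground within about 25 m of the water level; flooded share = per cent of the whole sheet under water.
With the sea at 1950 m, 8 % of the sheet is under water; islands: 0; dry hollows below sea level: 0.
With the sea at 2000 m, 11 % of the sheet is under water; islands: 0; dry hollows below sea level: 0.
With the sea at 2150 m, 53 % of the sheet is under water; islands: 0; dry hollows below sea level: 0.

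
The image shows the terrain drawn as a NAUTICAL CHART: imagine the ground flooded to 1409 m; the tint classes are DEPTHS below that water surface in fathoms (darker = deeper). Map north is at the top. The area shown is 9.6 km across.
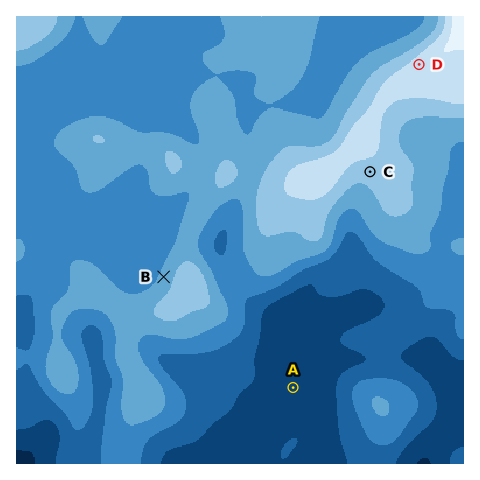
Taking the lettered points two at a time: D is above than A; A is below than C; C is above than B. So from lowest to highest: A B C D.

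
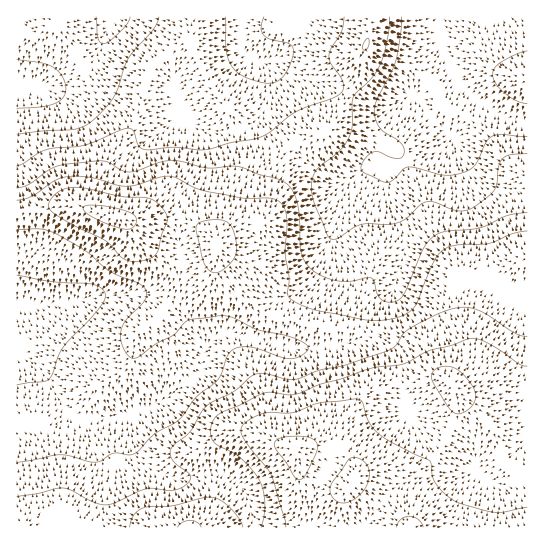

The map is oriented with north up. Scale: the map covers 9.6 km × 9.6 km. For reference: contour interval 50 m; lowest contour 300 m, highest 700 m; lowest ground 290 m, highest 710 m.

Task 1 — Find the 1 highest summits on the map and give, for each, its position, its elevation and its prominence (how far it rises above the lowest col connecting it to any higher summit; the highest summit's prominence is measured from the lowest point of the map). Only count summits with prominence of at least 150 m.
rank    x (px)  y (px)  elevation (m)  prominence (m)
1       294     450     710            420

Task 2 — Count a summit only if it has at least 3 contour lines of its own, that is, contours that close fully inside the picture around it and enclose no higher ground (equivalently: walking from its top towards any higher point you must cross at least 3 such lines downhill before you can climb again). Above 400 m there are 0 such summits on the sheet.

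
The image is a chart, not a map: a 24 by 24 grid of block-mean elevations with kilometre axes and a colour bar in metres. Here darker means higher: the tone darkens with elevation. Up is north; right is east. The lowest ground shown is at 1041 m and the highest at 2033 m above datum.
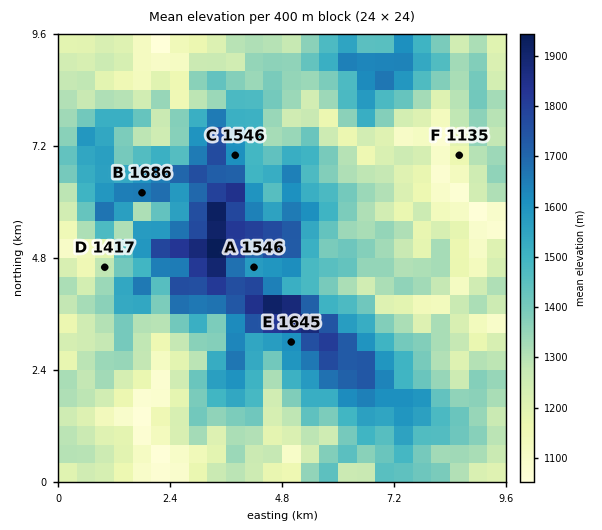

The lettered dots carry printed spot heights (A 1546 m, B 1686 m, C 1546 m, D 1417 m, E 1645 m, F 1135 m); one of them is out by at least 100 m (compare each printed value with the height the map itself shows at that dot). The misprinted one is D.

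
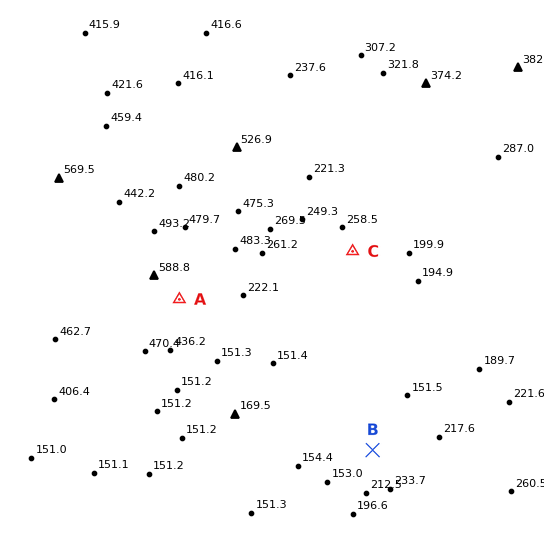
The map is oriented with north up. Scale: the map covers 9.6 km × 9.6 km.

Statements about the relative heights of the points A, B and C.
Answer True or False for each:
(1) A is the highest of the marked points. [True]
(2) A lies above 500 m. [True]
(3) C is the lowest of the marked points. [False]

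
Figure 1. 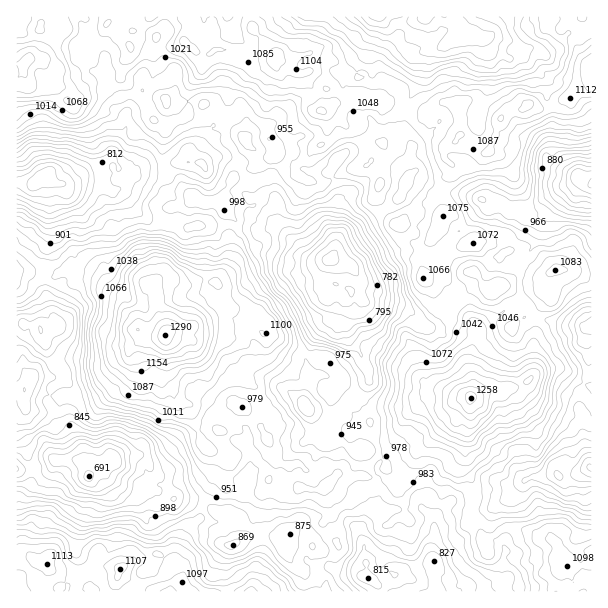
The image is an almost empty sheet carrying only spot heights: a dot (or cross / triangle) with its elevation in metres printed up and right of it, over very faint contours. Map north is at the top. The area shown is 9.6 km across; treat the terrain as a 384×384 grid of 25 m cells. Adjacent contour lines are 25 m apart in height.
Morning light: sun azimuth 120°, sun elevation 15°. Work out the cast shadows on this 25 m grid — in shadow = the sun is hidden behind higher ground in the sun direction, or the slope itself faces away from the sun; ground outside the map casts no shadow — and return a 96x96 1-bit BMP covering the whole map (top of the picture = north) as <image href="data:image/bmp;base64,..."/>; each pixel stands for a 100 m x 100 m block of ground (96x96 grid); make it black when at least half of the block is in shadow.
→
<image width="96" height="96" href="data:image/bmp;base64,Qk2+BAAAAAAAAD4AAAAoAAAAYAAAAGAAAAABAAEAAAAAAIAEAAATCwAAEwsAAAIAAAAAAAAA////AAAAAAAAAAAAAAAAAAAAAAAAAAAABgAAAAAAAAAAAAAAAAAAAAAAAAAAAAAAAAAAAAAAAgAAAAAACgAAAAAAAAAAAAAAHwAAAAAAAAAAAAAAHwAAAAAAAAAAAAAADAAAAAAAAAAACAGAAAAAAAAAAAAAGAGAAAAAAAAAAAAAGQDAAAAAAAAAAAAAH4AgAAAAAABAAABABwAwAAAAAAAAAABAAIAwAAAAAAAAAAAAAMAwAAAAAAAAAAAAAAAAAAAAAAAABAAAAAAAAAAAAAAAAAAAAQAAAAAAAAAAAAAAAIAAAAAAAAAAAAAAAPAAAAAAAAAAAAAAAOAIAAAAAAAAAAAAAOAAAAAAAAAAAAAAAGAAAAAAAAAAAAAAAAAAAAAAAAAAAAAAAAIIAAAAAAAAAAAAAAAAAAAAAAAAAAAAAAAAAAAAAAAAAAAAAAAAAAAAAAAAAAAAAAAAAAAAAAAAAAAAAAAAAAAAAAAAAAAAAAAAAAAAAAAAAAAAAAAAAAAABgAAAAAAAAAAAAAADwAAAAAAAAAAAAAAH4AAAAAAGAAAAAAAPwAAAAAAGAAAAAAAPgAAAAAAeAAAAAAAPEAACAAAeAAAAAAAHAAAGAAAegAAAAAAPgHAGAAA/kAAAAAAPgHACAAA/gAAAAAAPgHAAAAB/gAAAAAAHwHAAAAB+IAAAAAAvwGAAAAD/MAAAAABvwAAAAAD/8AAAAAA/wBAAAAD/8AAAAAAfwAgAAAD/8AAAAAA/wBgAAAD/8AAAAAA/wAAAAAAfwAAAAAAfwAAgAAAAAAAAAAAHwAAgAAAAMAAAAAAD8AAAAAAAMAAAAAAD8AAAAAAAPAAAAAAD8AAAAAAAfAAAAAAH8AAAAAAAfgAAAAAMQAAAAAAA/4AQAAAOAAAAAAAA/4AAAAAMAAAAAABg/wAAAAAAAAAAAABk/gAAAAAAAAAAAAAA/gAAAABAAAAAAAAAOAAAAAAAAAAADAAAAAAAAAAAAAAAAACCAAAAAAAAAAAAAAAQAAAAAAAAAQAAAAA4AAAAAAAAIAAAAAA8AwAAAAAQAAAAAAAcAAAAAAA4AAAAAAAMAAAAAAAAAAAAAAAAAAAwAAAEAAAAAAAAAABwAAAAAAAAAAAAAAAwAAAAAAAAAAAAAAAAAACAAAAAAAAAAAAAAAAAAAAAAAAAAAAAAAAAAAAAAAAAAAAAAAAAAAAAAAAAAAAAAAAAAAAAAAAAAAAAAAAAAAAAAAAAAAAAAAAAAAAAAAAAAAAAAAAAAACAAAAAAAAAAAAAAADAAAAAAAAAAAAAAAAAAAAAAAAAAAAAAAAAAAAAAAAAAAAAAAAAAAAAAAAAAAAAAAAAAAAAAAAAAAAAAAAEAAAAAAAAAAAAAQAkAAAAAAAAAAAAAYAgDAAAAAAAAAAAAYABjAAAAAAAAAAAAOAAHgAAAAAAAAAAAEAAPgAAAAAAAAAAAAAADgAAAAAAAAAAAAAAAAAAABgAAAAAAAAAAAAAABgAAAAAAAAAAAAAAAAAAAAAAAAAAAAAAAAAAAAAAAAAAA="/>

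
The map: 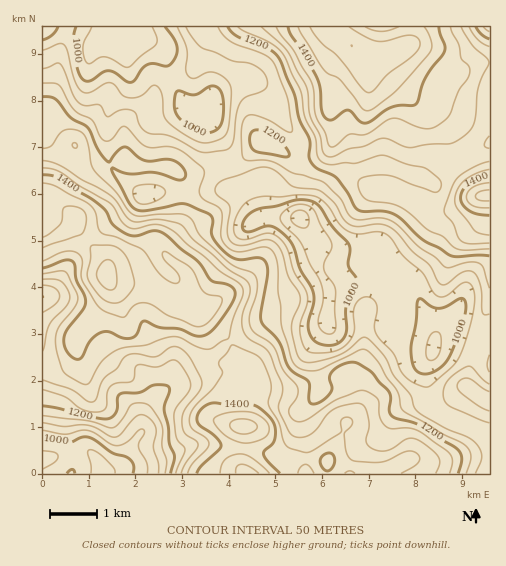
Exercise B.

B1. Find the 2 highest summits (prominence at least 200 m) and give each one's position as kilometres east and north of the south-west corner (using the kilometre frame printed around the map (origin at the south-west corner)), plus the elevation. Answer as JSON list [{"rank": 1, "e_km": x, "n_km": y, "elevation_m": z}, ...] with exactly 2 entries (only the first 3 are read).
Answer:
[{"rank": 1, "e_km": 1.39, "n_km": 4.26, "elevation_m": 1565}, {"rank": 2, "e_km": 6.64, "n_km": 9.19, "elevation_m": 1550}]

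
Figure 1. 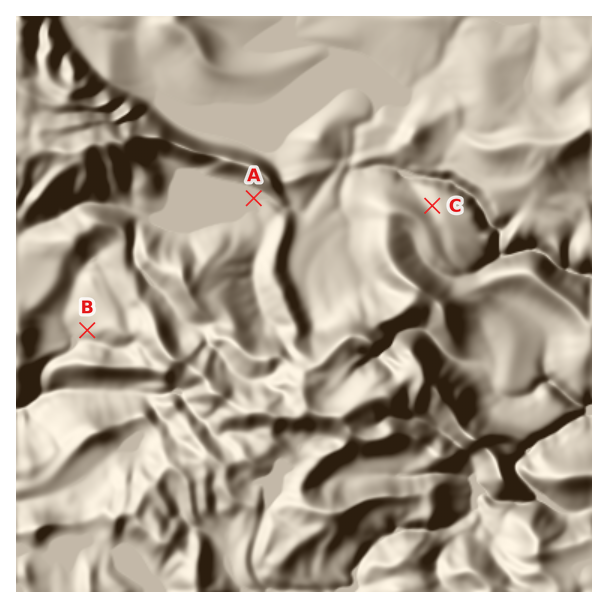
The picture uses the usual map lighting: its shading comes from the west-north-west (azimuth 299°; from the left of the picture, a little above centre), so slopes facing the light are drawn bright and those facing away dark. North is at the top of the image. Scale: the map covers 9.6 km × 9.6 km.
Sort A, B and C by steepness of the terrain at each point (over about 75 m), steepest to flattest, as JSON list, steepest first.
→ ["B", "C", "A"]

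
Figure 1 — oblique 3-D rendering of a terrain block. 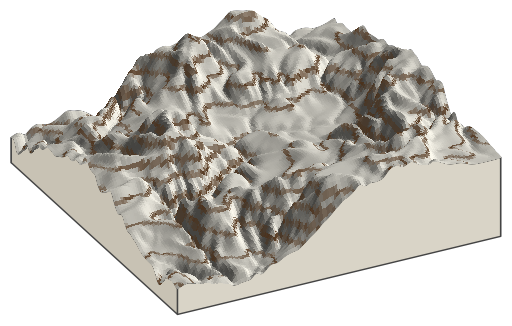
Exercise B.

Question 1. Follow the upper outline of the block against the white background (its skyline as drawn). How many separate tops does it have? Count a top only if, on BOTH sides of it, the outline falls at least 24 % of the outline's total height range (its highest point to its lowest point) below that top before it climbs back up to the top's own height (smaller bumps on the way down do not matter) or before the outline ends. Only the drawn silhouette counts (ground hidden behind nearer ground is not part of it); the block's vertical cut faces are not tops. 1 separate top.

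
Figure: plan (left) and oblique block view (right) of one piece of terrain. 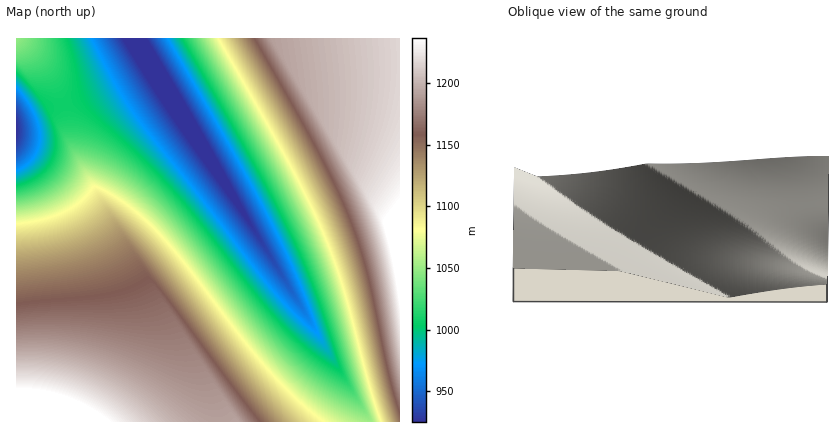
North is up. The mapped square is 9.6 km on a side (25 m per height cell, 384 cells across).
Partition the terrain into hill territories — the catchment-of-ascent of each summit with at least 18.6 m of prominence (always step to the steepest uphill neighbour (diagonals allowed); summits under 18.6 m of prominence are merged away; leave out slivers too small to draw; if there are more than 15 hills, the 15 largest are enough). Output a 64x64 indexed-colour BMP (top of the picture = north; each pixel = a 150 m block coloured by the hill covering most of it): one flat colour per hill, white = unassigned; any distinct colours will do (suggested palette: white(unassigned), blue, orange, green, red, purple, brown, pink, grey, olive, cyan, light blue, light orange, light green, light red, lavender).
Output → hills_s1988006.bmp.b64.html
<image width="64" height="64" href="data:image/bmp;base64,Qk12CAAAAAAAAHYAAAAoAAAAQAAAAEAAAAABAAQAAAAAAAAIAAATCwAAEwsAABAAAAAAAAAA////ALR3HwAOf/8ALKAsACgn1gC9Z5QAS1aMAMJ34wB/f38AIr28AM++FwDox64AeLv/AIrfmACWmP8A1bDFABEREREREREREREREREREREREREREREREREREREREiIiEREREREREREREREREREREREREREREREREREREREiIiIRERERERERERERERERERERERERERERERERERERESIiIhERERERERERERERERERERERERERERERERERERESIiIiERERERERERERERERERERERERERERERERERERESIiIiIRERERERERERERERERERERERERERERERERERERIiIiIhERERERERERERERERERERERERERERERERERERIiIiIiEREREREREREREREREREREREREREREREREREREiIiIiIREREREREREREREREREREREREREREREREREREiIiIiIhEREREREREREREREREREREREREREREREREREiIiIiIiERERERERERERERERERERERERERERERERERESIiIiIiIRERERERERERERERERERERERERERERERERESIiIiIiIhERERERERERERERERERERERERERERERERERIiIiIiIiERERERERERERERERERERERERERERERERERIiIiIiIiIRERERERERERERERERERERERERERERERERIiIiIiIiIhEREREREREREREREREREREREREREREREREiIiIiIiIiEREREREREREREREREREREREREREREREREiIiIiIiIiIRERERERERERERERERERERERERERERERESIiIiIiIiIhERERERERERERERERERERERERERERERESIiIiIiIiIiERERERERERERERERERERERERERERERESIiIiIiIiIiIRERERERERERERERERERERERERERERERIiIiIiIiIiIhERERERERERERERERERERERERERERERIiIiIiIiIiIiEREREREREREREREREREREREREREREREiIiIiIiIiIiIREREREREREREREREREREREREREREREiIiIiIiIiIiIhEREREREREREREREREREREREREREREiIiIiIiIiIiIiERERERERERERERERERERERERERERESIiIiIiIiIiIiIRERERERERERERERERERERERERERESIiIiIiIiIiIiIhERERERERERERERERERERERERERESIiIiIiIiIiIiIiERERERERERERERERERERERERERERIiIiIiIiIiIiIiIRERERERERERERERERERERERERERIiIiIiIiIiIiIiIhEREREREREREREREREREREREREREiIiIiIiIiIiIiIiEREREREREREREREREREREREREREiIiIiIiIiIiIiIiIREREREREREREREREREREREREREiIiIiIiIiIiIiIiIhERERERERERERERERERERERERESIiIiIiIiIiIiIiIiERERERERERERERERERERERERESIiIiIiIiIiIiIiIiIRERERERERERERERERERERERERIiIiIiIiIiIiIiIiIhERERERERERERERERERERERERIiIiIiIiIiIiIiIiIiERERERERERERERERERERERERIiIiIiIiIiIiIiIiIiIREREREREREREREREREREREREiIiIiIiIiIiIiIiIiIhEREREREREREREREREREREREiIiIiIiIiIiIiIiIiIiEREREREREREREREREREREREiIiIiIiIiIiIiIiIiIiIRERERERERERERERERERERESIiIiIiIiIiIiIiIiIiIhERERERERERERERERERERESIiIiIiIiIiIiIiIiIiIiERERERERERERERERERERERIiIiIiIiIiIiIiIiIiIiIRERERERERERERERERERERIiIiIiIiIiIiIiIiIiIiIhERERERERERERERERERERIiIiIiIiIiIiIiIiIiIiIiEREREREREREREREREREREiIiIiIiIiIiIiIiIiIiIiIREREREREREREREREREREiIiIiIiIiIiIiIiIiIiIiIhEREREREREREREREREREiIiIiIiIiIiIiIiIiIiIiIiERERERERERERERERERESIiIiIiIiIiIiIiIiIiIiIiIxERERERERERERERERESIiIiIiIiIiIiIiIiIiIiIiIjMzERERERERERERERERIiIiIiIiIiIiIiIiIiIiIiIiMzMzERERERERERERERIiIiIiIiIiIiIiIiIiIiIiIiIzMzMzMxERERERERERIiIiIiIiIiIiIiIiIiIiIiIiIjMzMzMzMxEREREREREiIiIiIiIiIiIiIiIiIiIiIiIiMzMzMzMzMxEREREREiIiIiIiIiIiIiIiIiIiIiIiIiIzMzMzMzMzMxERERESIiIiIiIiIiIiIiIiIiIiIiIiIjMzMzMzMzMzMxERESIiIiIiIiIiIiIiIiIiIiIiIiIiMzMzMzMzMzMzMxESIiIiIiIiIiIiIiIiIiIiIiIiIiIzMzMzMzMzMzMzMRIiIiIiIiIiIiIiIiIiIiIiIiIiIjMzMzMzMzMzMzMzIiIiIiIiIiIiIiIiIiIiIiIiIiIiMzMzMzMzMzMzMzIiIiIiIiIiIiIiIiIiIiIiIiIiIiIzMzMzMzMzMzMzMiIiIiIiIiIiIiIiIiIiIiIiIiIiIjMzMzMzMzMzMzMiIiIiIiIiIiIiIiIiIiIiIiIiIiIi"/>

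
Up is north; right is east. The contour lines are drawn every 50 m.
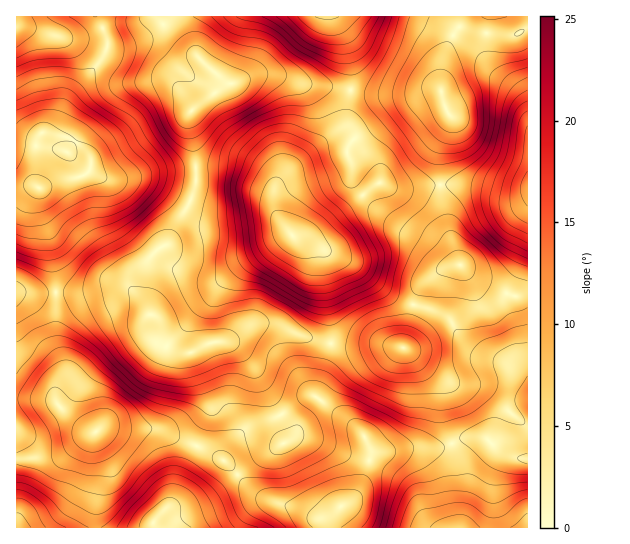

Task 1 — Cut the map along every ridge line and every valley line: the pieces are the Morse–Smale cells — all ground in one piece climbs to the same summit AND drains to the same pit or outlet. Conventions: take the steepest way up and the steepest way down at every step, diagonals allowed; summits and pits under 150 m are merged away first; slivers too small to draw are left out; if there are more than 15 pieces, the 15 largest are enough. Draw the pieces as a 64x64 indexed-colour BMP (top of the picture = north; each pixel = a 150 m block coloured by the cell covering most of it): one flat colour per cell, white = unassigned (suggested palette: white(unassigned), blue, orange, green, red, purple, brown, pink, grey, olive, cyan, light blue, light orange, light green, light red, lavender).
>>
<image width="64" height="64" href="data:image/bmp;base64,Qk12CAAAAAAAAHYAAAAoAAAAQAAAAEAAAAABAAQAAAAAAAAIAAATCwAAEwsAABAAAAAAAAAA////ALR3HwAOf/8ALKAsACgn1gC9Z5QAS1aMAMJ34wB/f38AIr28AM++FwDox64AeLv/AIrfmACWmP8A1bDFAAAAAAAAzMzMwAAAAAAAAAAAAAAKqqqqqqqqqqoAAAAAAAAAAADMzMzMAAAAAAAAAAAABECqqqqqqqqqqgAAAAAAAAAAAMzMzMzAAAAAAAAAAARERKqqqqqqqqqqAAAAAAAAAAAAzMzMzMwAAAAAAABERERERKqqqqqqqqoAAAAAAAAAAADMzMzMzAAAAAAARERERERESqqqqqqqqgAAAAAAAAAAAAzMzMzMAAAAAARERERERERKqqqqqqqqAAAAAAAAAAAADMzMzMzAAAAARERERERERESqqqqqqqoAAAAAAAAAAAAMzMzMzMAAAARERERERERERKqqqqqqqgAAAAAAAAAAAMzMzMzMzAAAREREREREREREqqqqqqqgAAAAAN3d3QAAzMzMzMzMAABEREREREREREREqqqqqqAAAAZm3d3d0ADMzMzMzMxQAAREREREREREREREREREAAAAZmbd3d3d0MzMzMzMVVAAAERERARERERERERERERmZmZmZt3d3d3VXMVVVVVVUAAABEREBERERERERERERGZmZmZm3d3d1VVVVVVVVVVVAAAABEQARERERERERERGZmZmZmbd3d1VVVVVVVVVVVUAAAAAAAAEREREREREREZmZmZmZt3d1VVVVVVVVVVVVQAAAAAAAABERERERERERmZmZmZm3d3VVVVVVVVVVVVVAAAAAAAAAERERERERERGZmZmZmbd3dVVVVVVVVVVVVAAAAAAAAAABEREREREREZmZmZmZt3d1VVVVVVVVVVVUAAAAAAAAAAARERERERERmZmZmZm3d3dVVVVVVVVVVVQAAAAAAAAAAAERERERERmZmZmZmbd3d1VVVVVVVVVVQAAAAAAAAAAAABERERERmZmZmZmZt3d3VVVVVVVVVVVAAAAAAAAAAAAAABERERmZmZmZmZm3d3VVVVVVVVVUREQAAAAAAAAAAAAAABERmZmZmZmZmbd3dVVVVVVVVUREREREAAAAAAAEzMzMzM2ZmZmZmZmZt3d1VVVVVVVVRERERERAAAAARERMzMzMzZmZmZmZmZm3d3VVVVVVVVVERERERERABERERMzMzMzNmZmZmZmZmbd3dVVVVVVVVEREREREREREREREzMzMzM2ZmZmZmZmZt3d1VVVVVVVERERERERERERERETMzMzMzNmZmZmZmZm3d3VVVVVVVURERERERERERERERMzMzMzM2ZmZmZmZmYAAAIiJVVVUREREREREREREREREzMzMzMzZmZmZmZv/wAAAiIiIiIhERERERERERERERETMzMzMzM2ZmZmb///AAACIiIiIiERERERERERERERETMzMzMzMzNmZm////8AAAIiIiIiIhERERERERERERERMzMzMzMzMzNm/////wAAAiIiIiIiEREREREREREREREzMzMzMzMzMz//////AAAiIiIiIiIhERERERERERERETMzMzMzMzMzP/////8AACIiIiIiIiIhERERERERERETMzMzMzMzMzM//////wAAIiIiIiIiIiEREREREREREzMzMzMzMzMzM///////AAAiIiIiIiIiIhEREREREREzMzMzMzMzMzMz//////8AAiIiIiIiIiIiEREREREREzMzMzMzMzMzMzP//////wACIiIiIiIiIiIhERERERETMzMzMzMzMzMzM///////AAIiIiIiIiIiIiIRERERETMzMzMzMzMzMzM///////8AAiIiIiIiIiIiIhERERERMzMzMzMzMzMzMz///////wACIiIiIiIiIiIiEREREREzMzMzMzMzMzMzP///d3d3mQAAIiIiIiIiIiIRERERERMzMzMzMzO7u7u3d3d3d3eZAAAAAiIiIiIiIhERERERETMzMzMzO7u7u7d3d3d3d5kAAAACIiIiIiIiEREREREREzMzMzM7u7u7t3d3d3d3mQAAAAIiIiIiIiIRERERERERMzMzM7u7u7u3d3d3d3eZAAAAIiIiIiIiIhERERERERETMzM7u7u7u7d3d3d3d5mQAAIiIiIiIiIiERERERERERETM7u7u7u7u3d3d3d3mZkiIiIiIiIiIiIRERERERERERG7u7u7u7u7d3d3d3eZmZIiIiIiIiIiIhERERERERERERu7u7u7u7t3d3d3d5mZmSIiIiIiIiIiERERERERERERG7u7u7u7u3d3d3d3mZmZIiIiIiIiIiIREREREREREREbu7u7u7u7d3d3d3eZmZmSIiIiIiIiIiIRERERERERERG7u7u7u7d3d3d3d5mZmZIiIiIiIiIiIiEREREREREREb7u7u67t3d3d3d3mZmZmSIiIiIiIiIiIhERERERGIiI7u7u7u7nd3d3d3eZmZmZkiIiIiIiIiIoiIgRGIiIiIju7u7u7ud3d3d3d5mZmZmZIiIiIiIiIoiIiIiIiIiIiO7u7u7u53d3d3d3mZmZmZmSIiIiIiIoiIiIiIiIiIiI7u7u7u7nd3d3d3eZmZmZmZIiIiIiIoiIiIiIiIiIiI7u7u7u7u53d3d3d5mZmZmZkiIiIiIoiIiIiIiIiIiIju7u7u7u7nd3d3d3mZmZmZmSIiIiIoiIiIiIiIiIiIiO7u7u7u7u53d3d3eZmZmZmZIiIiIoiIiIiIiIiIiIiO7u7u7u7u7nAAAAAJmZmZmZIiIiIoiIiIiIiIiIiIiI7u7u7u7u7uAAAAAA"/>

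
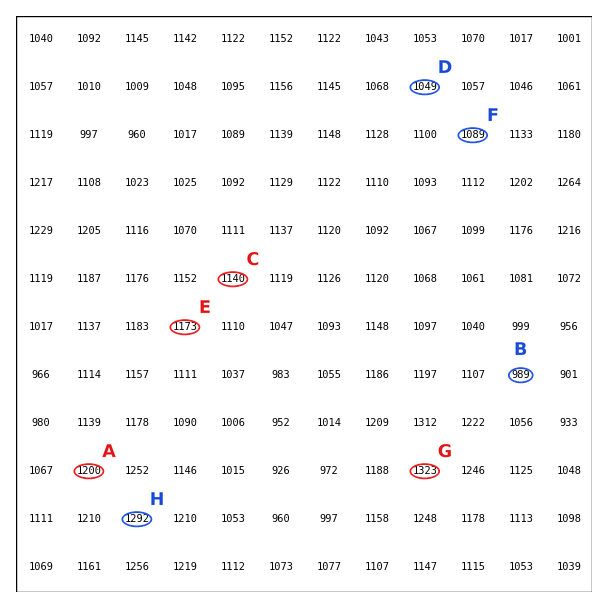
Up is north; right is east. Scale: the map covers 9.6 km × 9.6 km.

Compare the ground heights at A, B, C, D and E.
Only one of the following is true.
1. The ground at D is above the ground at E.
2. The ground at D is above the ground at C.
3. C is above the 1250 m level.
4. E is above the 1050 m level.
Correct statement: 4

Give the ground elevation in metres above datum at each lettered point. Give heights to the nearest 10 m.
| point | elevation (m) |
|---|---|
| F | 1090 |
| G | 1320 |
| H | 1290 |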